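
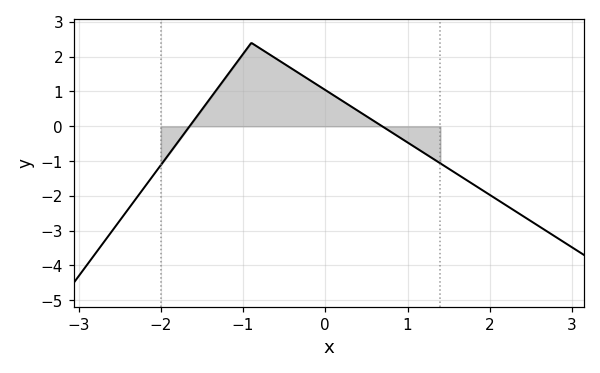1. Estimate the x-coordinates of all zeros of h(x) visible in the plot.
-1.65, 0.692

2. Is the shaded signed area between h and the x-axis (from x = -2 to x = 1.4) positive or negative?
positive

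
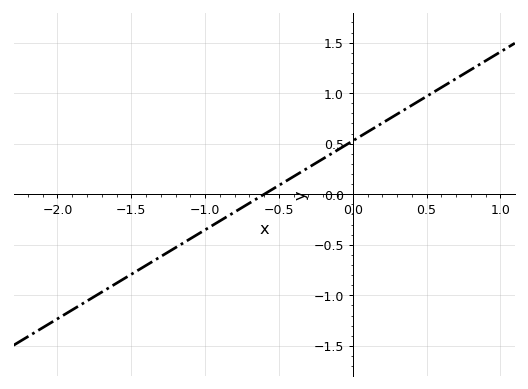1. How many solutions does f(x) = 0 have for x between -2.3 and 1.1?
1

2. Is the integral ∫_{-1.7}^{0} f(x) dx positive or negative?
negative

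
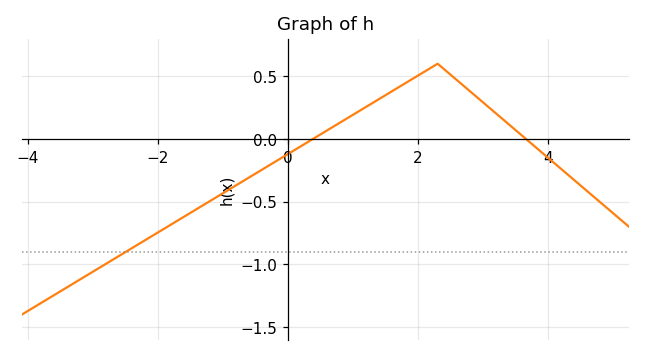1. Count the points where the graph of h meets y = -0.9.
1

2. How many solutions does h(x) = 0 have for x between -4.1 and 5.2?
2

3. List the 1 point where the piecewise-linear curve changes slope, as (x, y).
(2.3, 0.6)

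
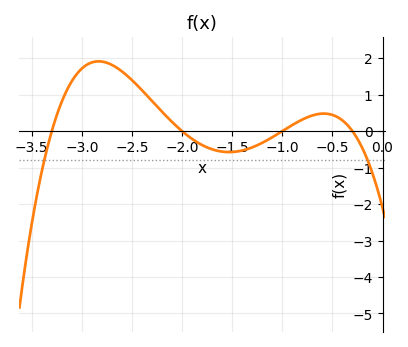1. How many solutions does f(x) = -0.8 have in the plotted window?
2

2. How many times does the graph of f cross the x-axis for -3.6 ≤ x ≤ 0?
4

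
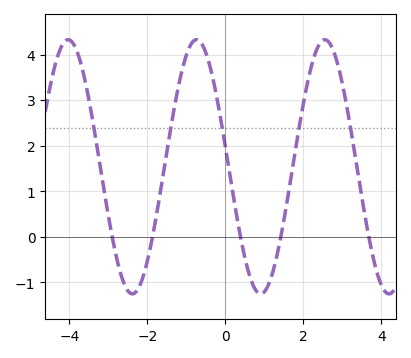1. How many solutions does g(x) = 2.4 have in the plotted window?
5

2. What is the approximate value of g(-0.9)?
4.2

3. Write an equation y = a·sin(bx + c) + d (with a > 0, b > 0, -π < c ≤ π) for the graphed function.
y = 2.79sin(1.9x + 3) + 1.54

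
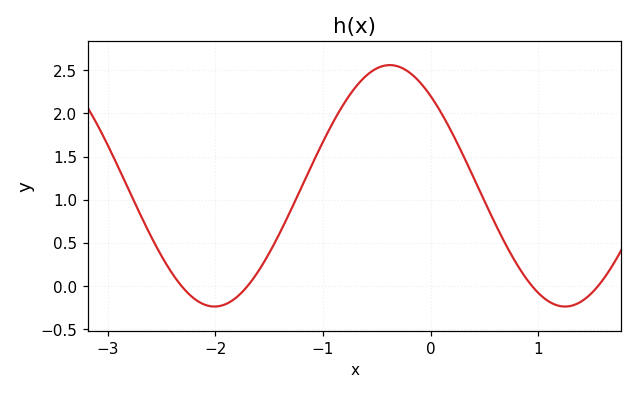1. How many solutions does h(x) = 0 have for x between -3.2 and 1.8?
4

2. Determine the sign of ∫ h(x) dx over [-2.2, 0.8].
positive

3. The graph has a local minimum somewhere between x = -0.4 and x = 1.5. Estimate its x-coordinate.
1.3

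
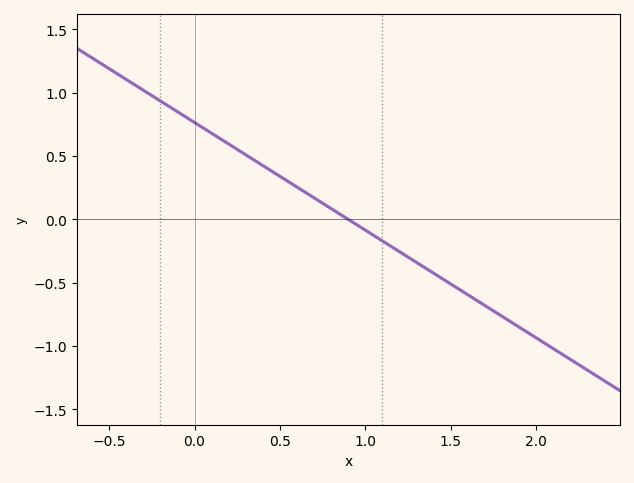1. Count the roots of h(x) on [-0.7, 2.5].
1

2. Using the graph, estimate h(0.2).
0.6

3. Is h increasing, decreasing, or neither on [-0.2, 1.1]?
decreasing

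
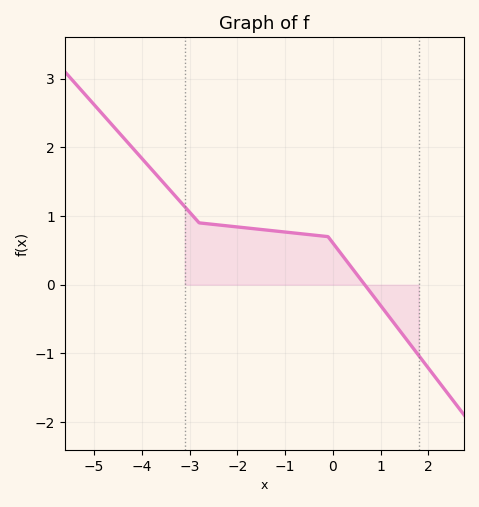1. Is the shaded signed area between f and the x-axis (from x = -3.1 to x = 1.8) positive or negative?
positive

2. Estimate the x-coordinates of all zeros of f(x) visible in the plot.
0.6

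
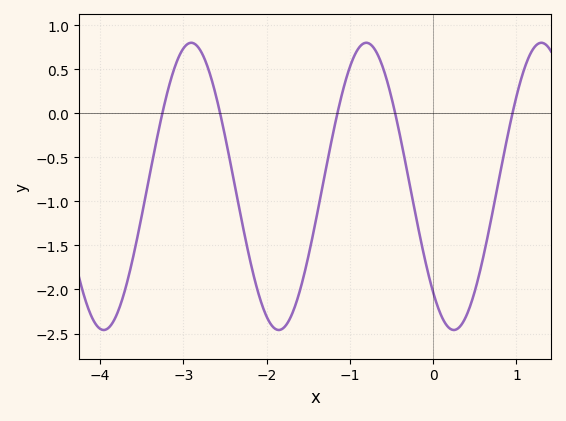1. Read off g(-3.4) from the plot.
-0.687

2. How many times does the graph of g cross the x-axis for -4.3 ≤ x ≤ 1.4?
5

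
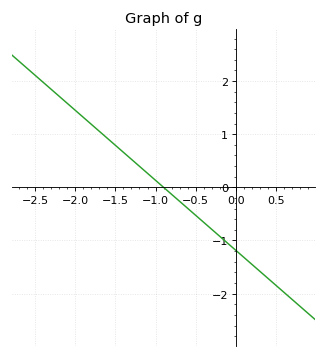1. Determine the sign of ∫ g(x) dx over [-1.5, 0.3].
negative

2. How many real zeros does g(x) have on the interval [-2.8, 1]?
1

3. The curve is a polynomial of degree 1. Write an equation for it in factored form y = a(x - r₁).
y = -1.32(x + 0.9)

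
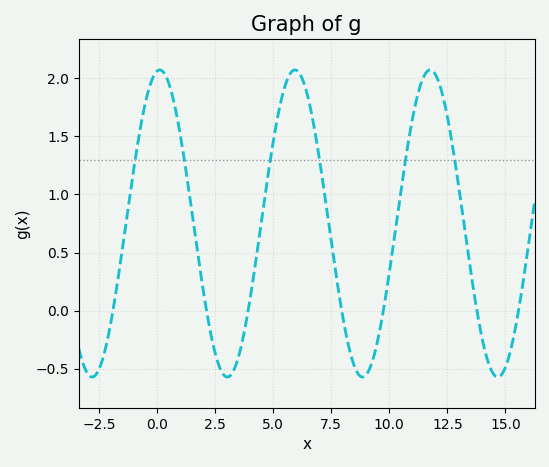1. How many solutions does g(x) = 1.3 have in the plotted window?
6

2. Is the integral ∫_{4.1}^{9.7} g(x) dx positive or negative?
positive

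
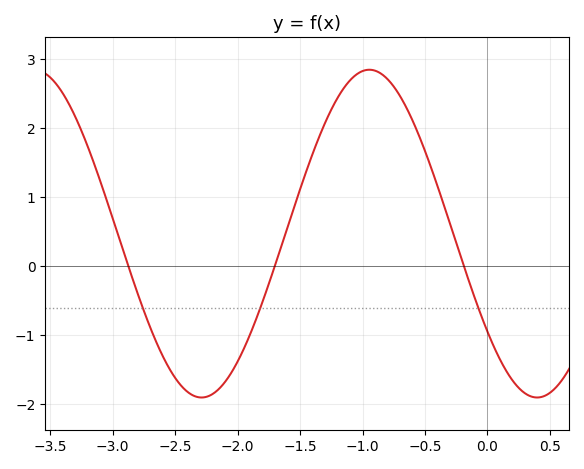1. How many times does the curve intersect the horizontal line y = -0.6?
3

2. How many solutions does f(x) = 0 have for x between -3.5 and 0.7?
3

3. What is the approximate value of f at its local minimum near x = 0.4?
-1.9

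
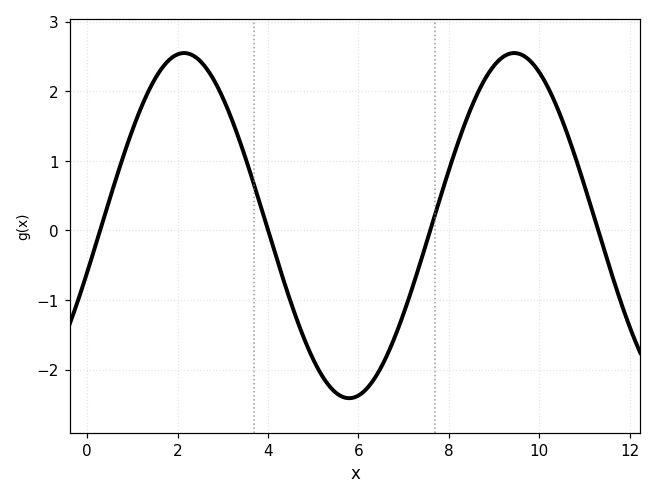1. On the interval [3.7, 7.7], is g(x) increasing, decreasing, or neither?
neither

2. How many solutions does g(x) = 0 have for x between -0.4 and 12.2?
4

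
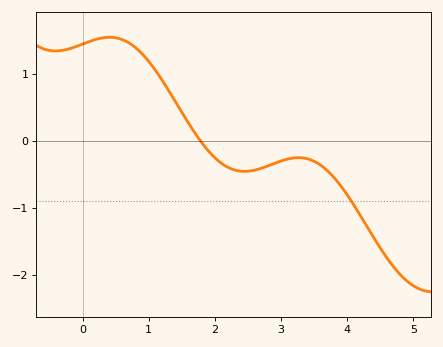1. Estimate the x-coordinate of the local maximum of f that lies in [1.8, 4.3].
3.3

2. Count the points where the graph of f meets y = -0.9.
1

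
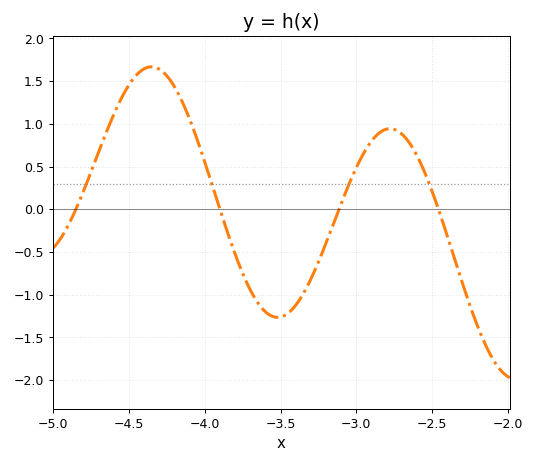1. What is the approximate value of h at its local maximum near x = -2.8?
0.943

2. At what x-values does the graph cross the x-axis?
-4.85, -3.9, -3.11, -2.46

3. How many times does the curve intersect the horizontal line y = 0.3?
4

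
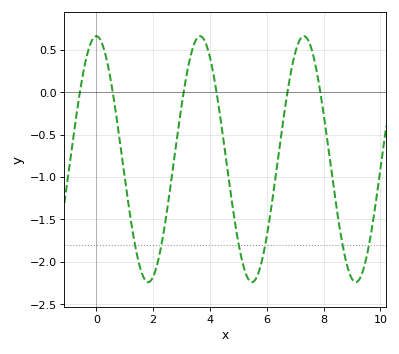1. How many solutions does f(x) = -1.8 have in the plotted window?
6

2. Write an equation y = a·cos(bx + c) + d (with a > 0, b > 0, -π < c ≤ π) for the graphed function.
y = 1.45cos(1.7x + 0) - 0.79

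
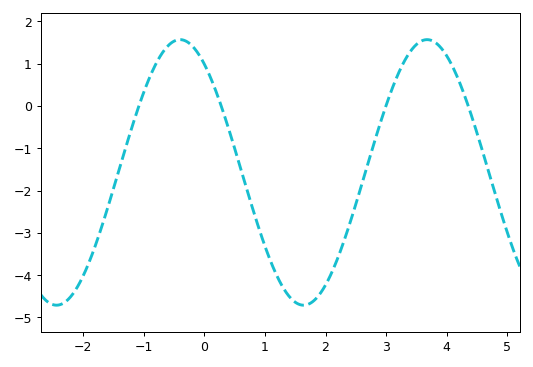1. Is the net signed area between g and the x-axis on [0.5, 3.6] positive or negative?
negative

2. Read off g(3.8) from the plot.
1.5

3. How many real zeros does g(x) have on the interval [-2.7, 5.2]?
4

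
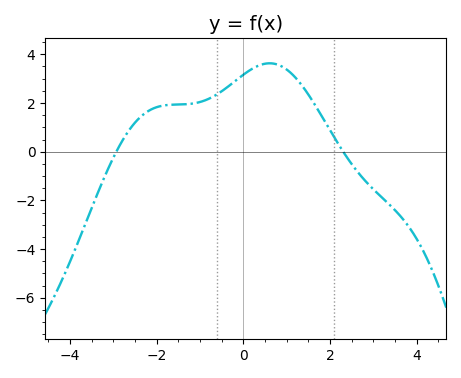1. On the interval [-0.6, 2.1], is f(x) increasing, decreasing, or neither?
neither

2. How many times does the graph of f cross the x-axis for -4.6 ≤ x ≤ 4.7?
2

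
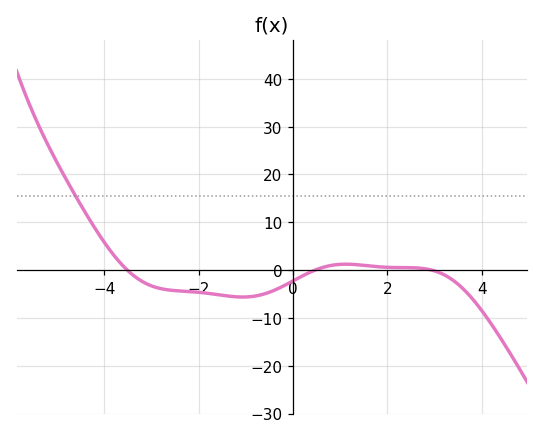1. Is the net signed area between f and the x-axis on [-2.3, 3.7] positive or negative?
negative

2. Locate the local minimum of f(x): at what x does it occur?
-1.07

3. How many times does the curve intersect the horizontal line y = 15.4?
1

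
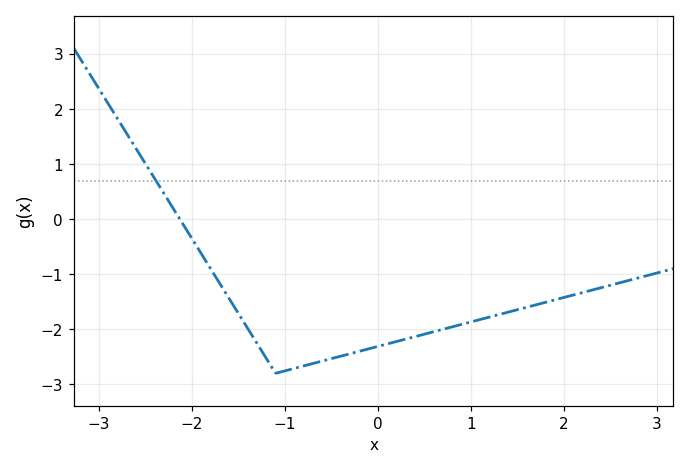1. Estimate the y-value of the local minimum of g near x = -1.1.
-2.8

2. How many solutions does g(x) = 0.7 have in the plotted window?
1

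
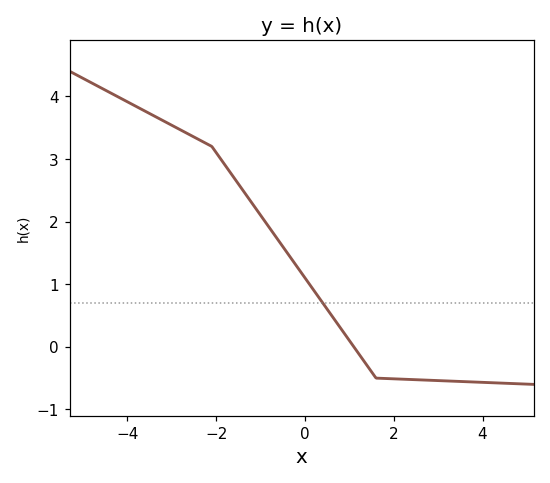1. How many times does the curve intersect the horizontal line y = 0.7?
1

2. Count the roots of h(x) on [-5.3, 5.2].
1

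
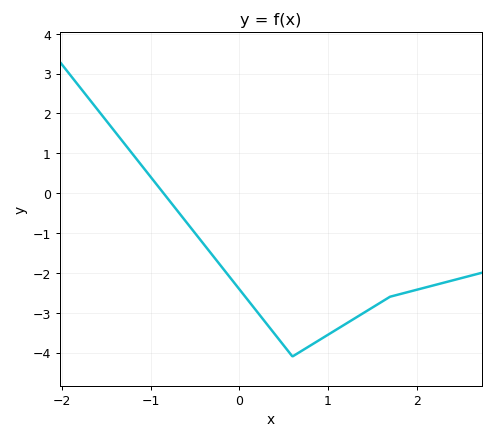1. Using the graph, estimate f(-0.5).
-0.999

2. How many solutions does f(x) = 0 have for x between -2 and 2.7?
1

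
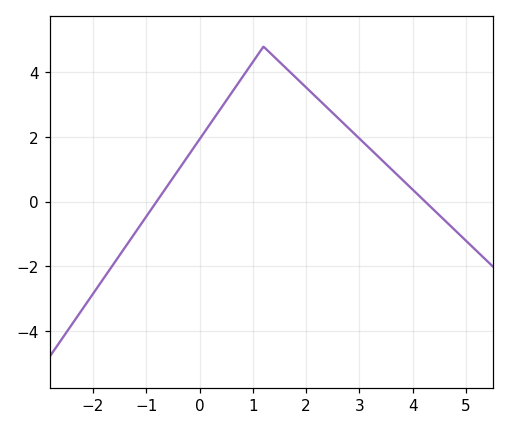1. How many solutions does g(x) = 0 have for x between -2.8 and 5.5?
2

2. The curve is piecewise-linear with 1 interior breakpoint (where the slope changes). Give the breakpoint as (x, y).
(1.2, 4.8)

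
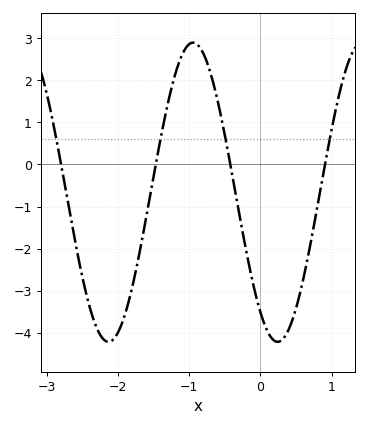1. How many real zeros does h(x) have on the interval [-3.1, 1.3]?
4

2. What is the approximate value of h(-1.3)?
1.5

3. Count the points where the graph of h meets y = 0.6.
4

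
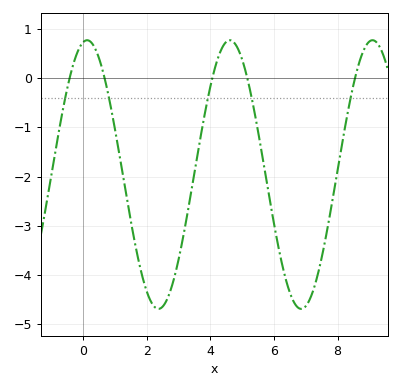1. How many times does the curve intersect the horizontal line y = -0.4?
5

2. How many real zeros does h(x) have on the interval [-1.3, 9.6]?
5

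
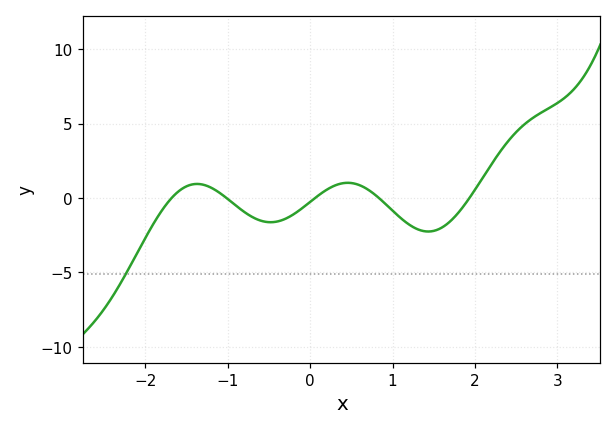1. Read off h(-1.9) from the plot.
-1.5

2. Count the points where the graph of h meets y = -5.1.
1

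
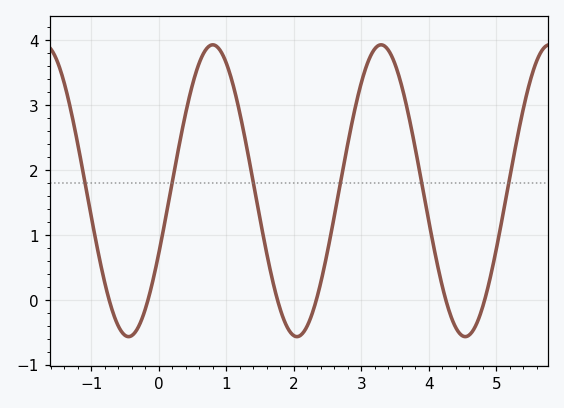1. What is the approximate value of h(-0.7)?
-0.1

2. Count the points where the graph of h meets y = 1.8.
6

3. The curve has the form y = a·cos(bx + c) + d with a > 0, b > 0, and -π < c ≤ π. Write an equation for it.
y = 2.25cos(2.5x - 2) + 1.68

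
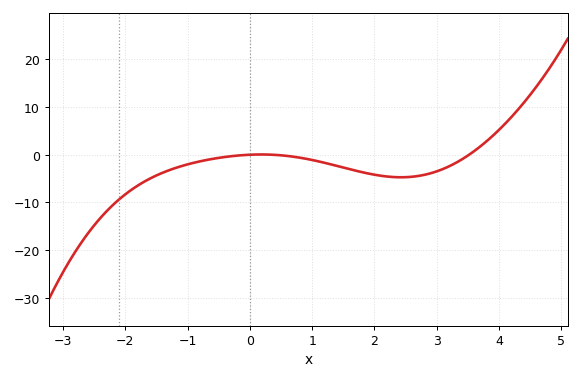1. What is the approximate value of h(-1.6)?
-5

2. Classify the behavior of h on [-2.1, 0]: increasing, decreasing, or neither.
increasing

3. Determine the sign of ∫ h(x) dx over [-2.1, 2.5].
negative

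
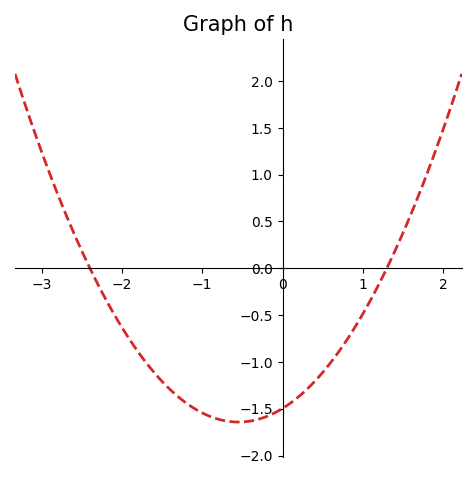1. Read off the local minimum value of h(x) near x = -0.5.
-1.64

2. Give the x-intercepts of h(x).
-2.4, 1.3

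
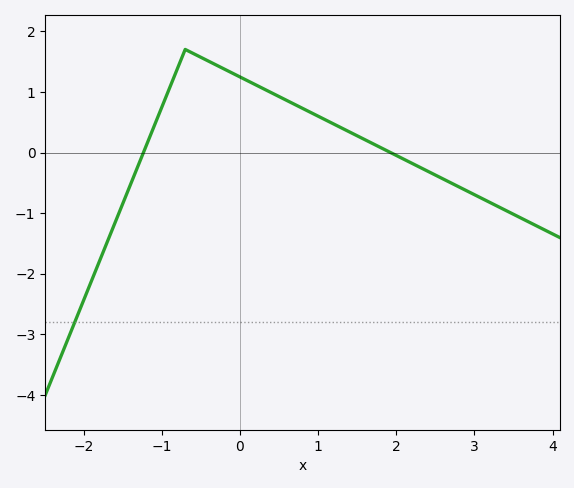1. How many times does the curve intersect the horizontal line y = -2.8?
1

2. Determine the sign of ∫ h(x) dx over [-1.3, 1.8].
positive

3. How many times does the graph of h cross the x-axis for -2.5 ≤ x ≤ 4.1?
2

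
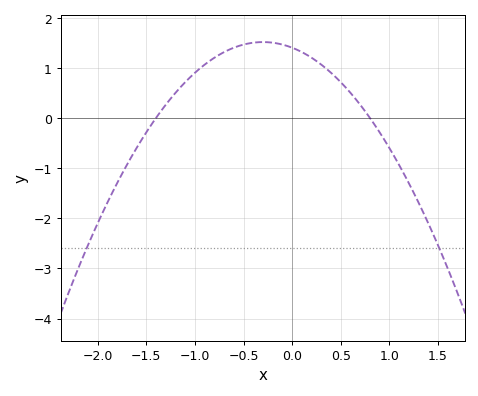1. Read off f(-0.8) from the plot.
1.2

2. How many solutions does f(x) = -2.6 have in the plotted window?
2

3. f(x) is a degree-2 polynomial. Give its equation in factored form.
y = -1.25(x + 1.4)(x - 0.8)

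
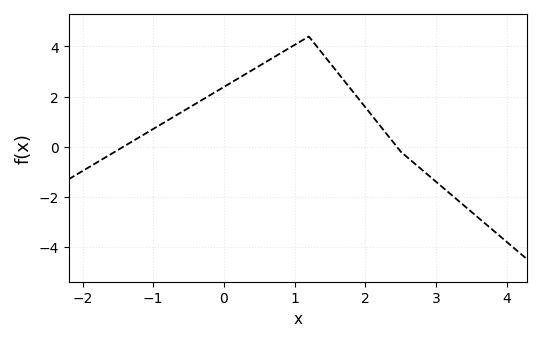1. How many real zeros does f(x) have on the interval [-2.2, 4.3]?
2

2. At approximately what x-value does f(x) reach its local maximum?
1.2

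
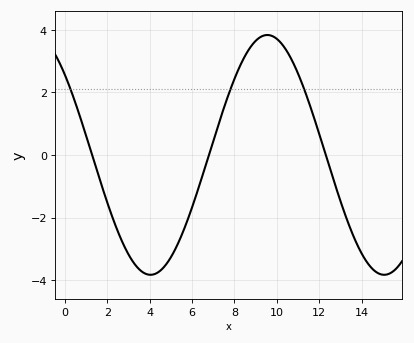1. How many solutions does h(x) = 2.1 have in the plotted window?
3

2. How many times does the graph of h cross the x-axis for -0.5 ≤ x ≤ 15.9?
3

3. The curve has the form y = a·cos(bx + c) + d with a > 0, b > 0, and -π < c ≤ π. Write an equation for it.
y = 3.83cos(0.57x + 0.84) + 0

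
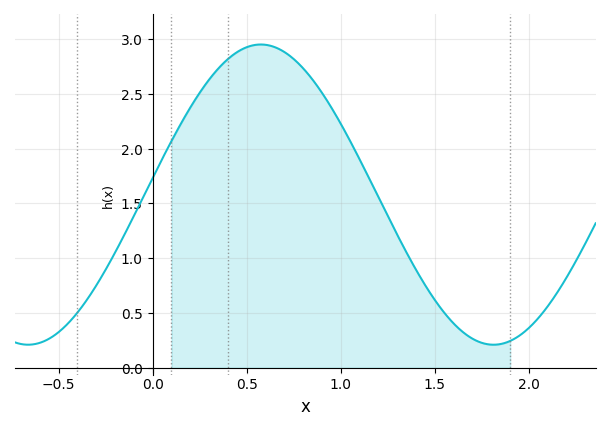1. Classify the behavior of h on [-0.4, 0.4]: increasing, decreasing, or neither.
increasing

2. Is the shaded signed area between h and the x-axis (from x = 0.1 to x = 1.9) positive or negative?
positive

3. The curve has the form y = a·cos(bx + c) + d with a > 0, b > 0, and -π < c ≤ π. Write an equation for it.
y = 1.37cos(2.54x - 1.46) + 1.58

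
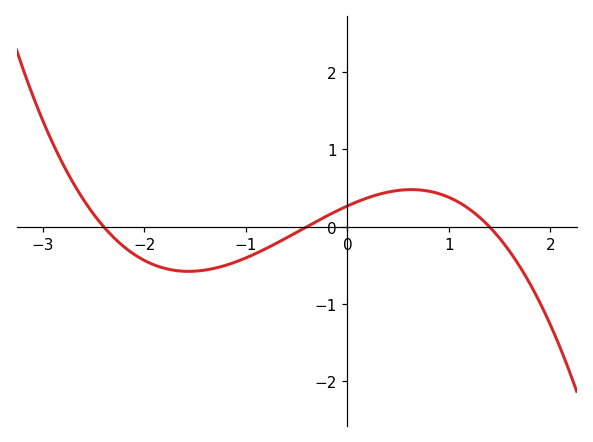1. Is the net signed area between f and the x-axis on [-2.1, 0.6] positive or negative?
negative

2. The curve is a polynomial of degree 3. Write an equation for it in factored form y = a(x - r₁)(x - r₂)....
y = -0.2(x + 2.4)(x + 0.4)(x - 1.4)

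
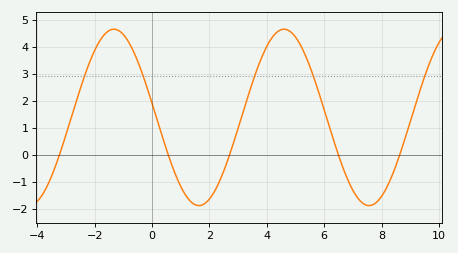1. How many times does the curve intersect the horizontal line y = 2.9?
5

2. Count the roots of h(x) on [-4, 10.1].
5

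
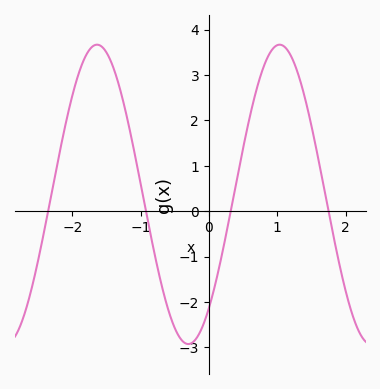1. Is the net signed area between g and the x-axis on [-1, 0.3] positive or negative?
negative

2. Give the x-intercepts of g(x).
-2.36, -0.923, 0.318, 1.75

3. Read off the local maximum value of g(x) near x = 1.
3.67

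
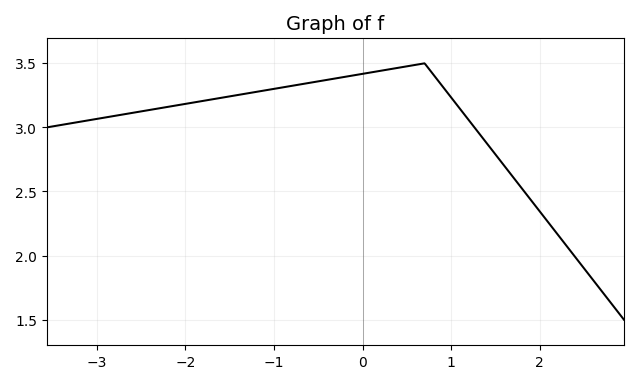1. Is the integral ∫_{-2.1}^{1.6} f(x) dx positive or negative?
positive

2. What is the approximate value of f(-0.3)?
3.38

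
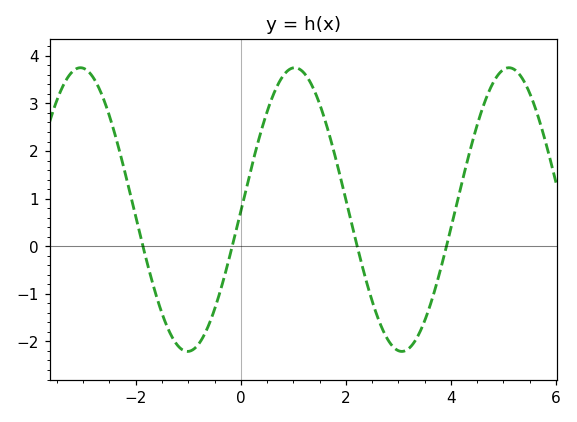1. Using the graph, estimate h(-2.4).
2.37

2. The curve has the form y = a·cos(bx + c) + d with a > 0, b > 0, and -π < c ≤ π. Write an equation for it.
y = 2.98cos(1.54x - 1.58) + 0.77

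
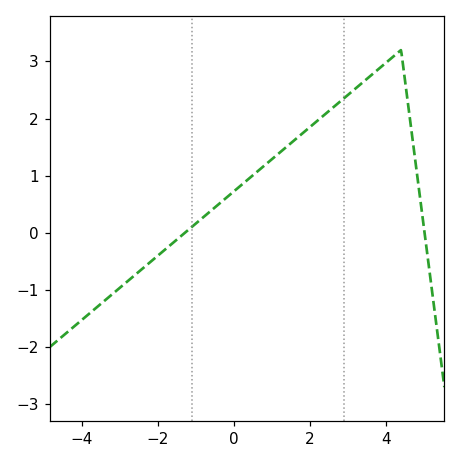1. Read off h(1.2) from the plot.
1.4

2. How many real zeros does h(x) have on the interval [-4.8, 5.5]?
2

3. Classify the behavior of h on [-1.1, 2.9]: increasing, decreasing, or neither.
increasing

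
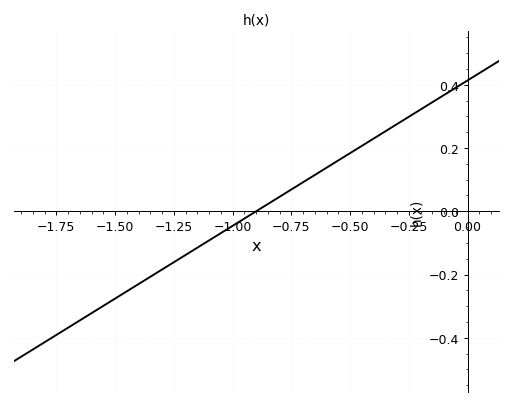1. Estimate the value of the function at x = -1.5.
-0.28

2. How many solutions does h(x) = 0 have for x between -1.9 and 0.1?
1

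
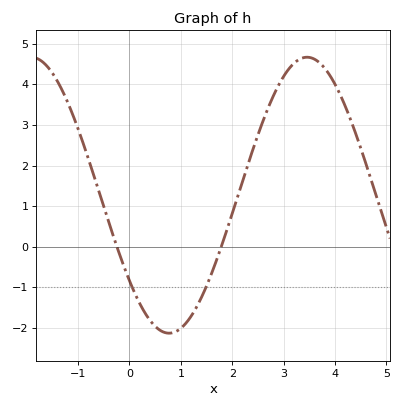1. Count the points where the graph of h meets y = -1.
2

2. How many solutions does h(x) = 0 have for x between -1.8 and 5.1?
2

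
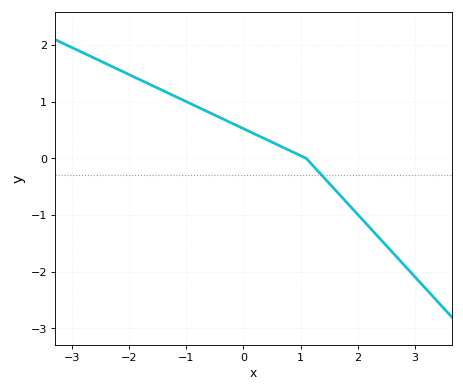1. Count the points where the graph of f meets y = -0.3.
1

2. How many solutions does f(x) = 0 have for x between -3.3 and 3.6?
1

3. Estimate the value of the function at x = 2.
-0.989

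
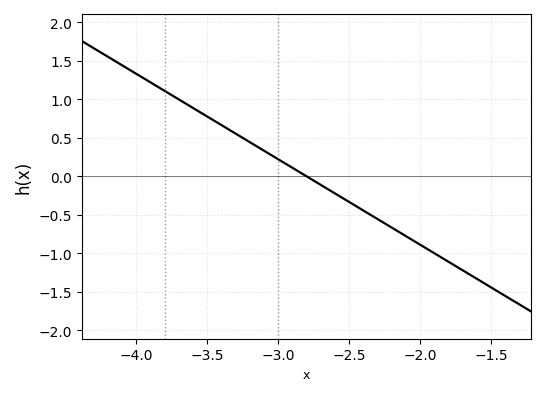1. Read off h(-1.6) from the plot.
-1.35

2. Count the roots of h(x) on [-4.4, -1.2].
1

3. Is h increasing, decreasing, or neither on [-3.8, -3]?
decreasing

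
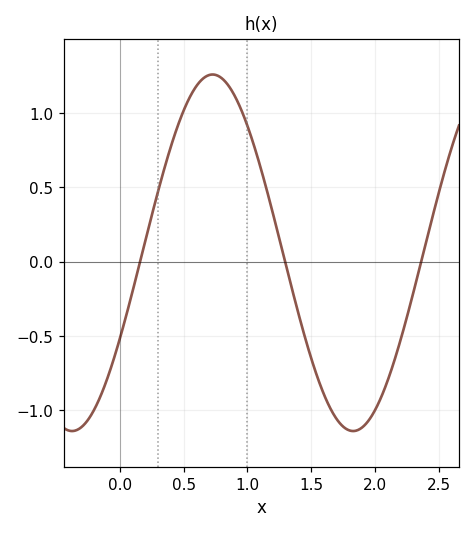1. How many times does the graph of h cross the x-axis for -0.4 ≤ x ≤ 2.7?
3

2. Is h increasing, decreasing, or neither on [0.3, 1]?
neither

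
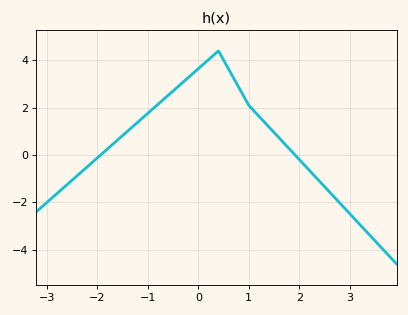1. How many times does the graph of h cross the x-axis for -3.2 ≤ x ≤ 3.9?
2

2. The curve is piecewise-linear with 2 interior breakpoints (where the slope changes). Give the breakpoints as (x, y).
(0.4, 4.4); (1, 2.1)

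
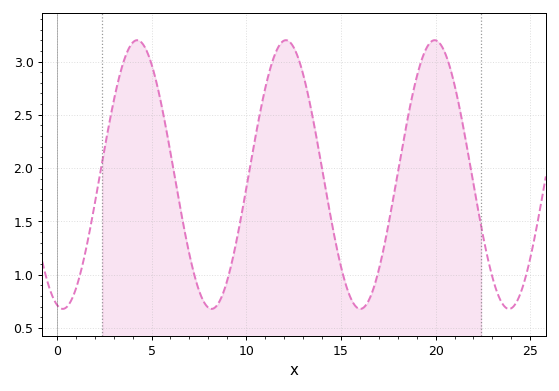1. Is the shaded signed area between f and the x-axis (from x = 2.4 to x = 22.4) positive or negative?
positive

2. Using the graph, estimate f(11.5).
3.05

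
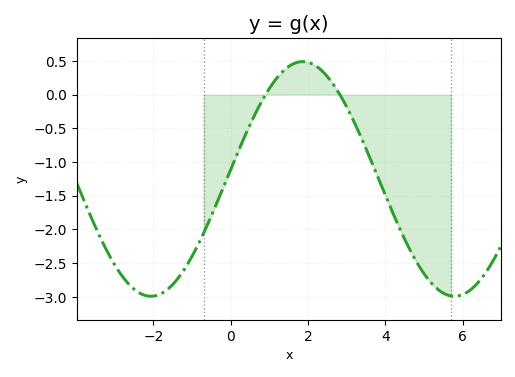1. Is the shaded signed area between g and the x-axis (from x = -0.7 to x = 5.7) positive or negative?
negative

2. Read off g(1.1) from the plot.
0.2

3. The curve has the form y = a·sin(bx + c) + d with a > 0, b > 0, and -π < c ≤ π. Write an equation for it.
y = 1.74sin(0.8x + 0.08) - 1.25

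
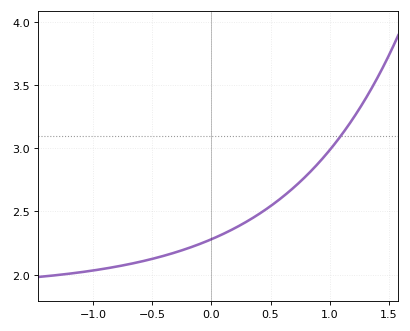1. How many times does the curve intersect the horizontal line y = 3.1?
1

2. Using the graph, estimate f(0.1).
2.32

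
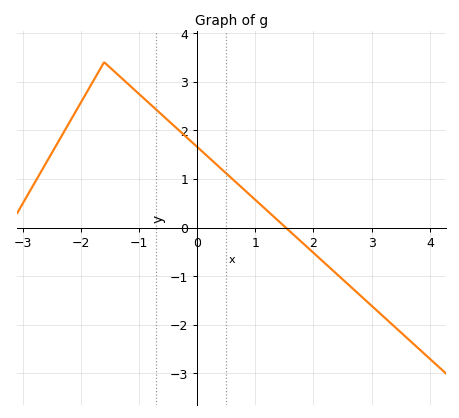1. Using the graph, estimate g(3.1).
-1.72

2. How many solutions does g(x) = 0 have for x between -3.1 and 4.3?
1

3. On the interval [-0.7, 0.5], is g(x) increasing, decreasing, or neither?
decreasing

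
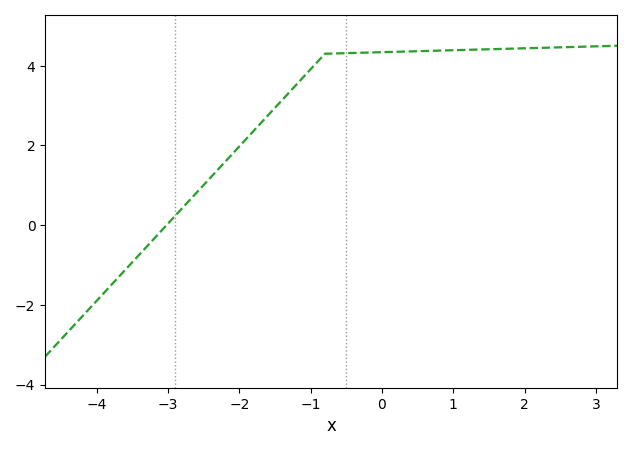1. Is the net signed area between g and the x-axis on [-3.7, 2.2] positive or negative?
positive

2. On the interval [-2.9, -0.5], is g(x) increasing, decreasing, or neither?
increasing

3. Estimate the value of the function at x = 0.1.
4.34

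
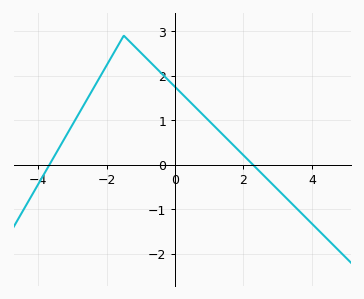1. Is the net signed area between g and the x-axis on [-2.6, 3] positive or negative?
positive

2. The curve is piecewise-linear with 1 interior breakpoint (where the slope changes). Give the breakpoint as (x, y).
(-1.5, 2.9)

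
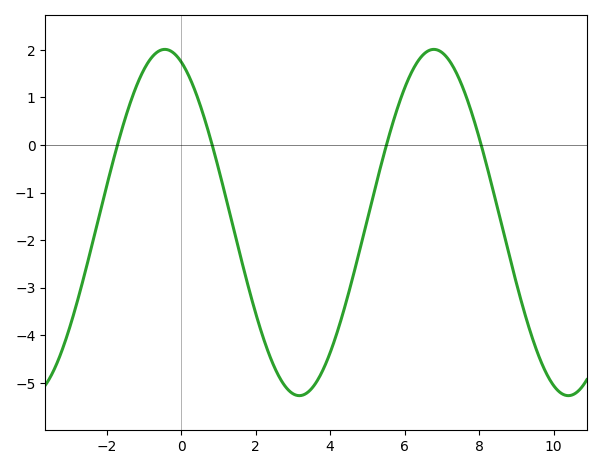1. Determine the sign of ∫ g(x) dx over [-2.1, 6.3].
negative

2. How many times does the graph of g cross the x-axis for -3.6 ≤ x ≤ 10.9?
4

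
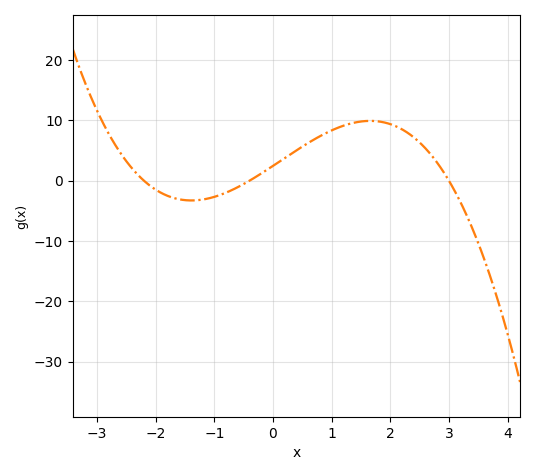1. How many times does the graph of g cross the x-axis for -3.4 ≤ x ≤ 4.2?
3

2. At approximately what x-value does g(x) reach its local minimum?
-1.4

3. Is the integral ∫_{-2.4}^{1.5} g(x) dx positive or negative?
positive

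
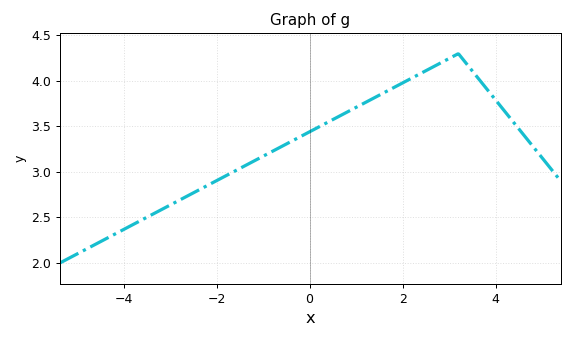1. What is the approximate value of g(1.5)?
3.84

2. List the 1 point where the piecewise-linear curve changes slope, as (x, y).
(3.2, 4.3)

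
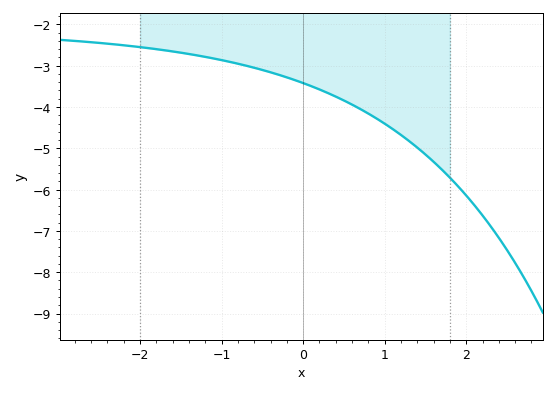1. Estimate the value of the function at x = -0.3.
-3.2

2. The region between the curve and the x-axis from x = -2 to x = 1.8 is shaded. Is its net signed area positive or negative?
negative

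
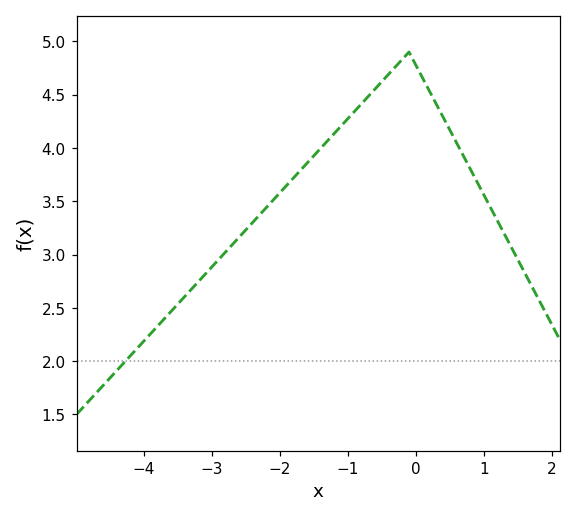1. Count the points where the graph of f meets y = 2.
1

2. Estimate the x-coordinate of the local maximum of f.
-0.102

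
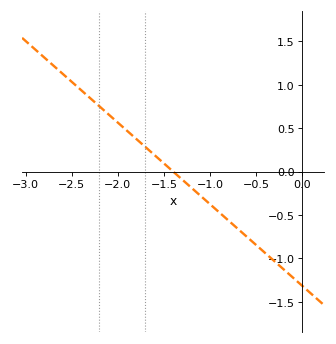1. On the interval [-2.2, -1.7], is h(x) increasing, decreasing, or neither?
decreasing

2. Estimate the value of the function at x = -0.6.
-0.75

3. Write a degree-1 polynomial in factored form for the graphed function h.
y = -0.94(x + 1.4)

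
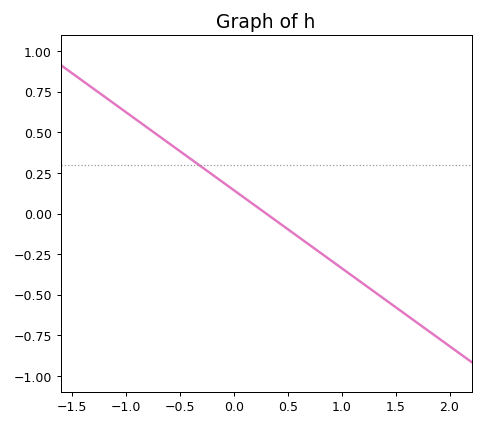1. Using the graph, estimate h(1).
-0.35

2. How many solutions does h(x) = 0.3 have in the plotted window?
1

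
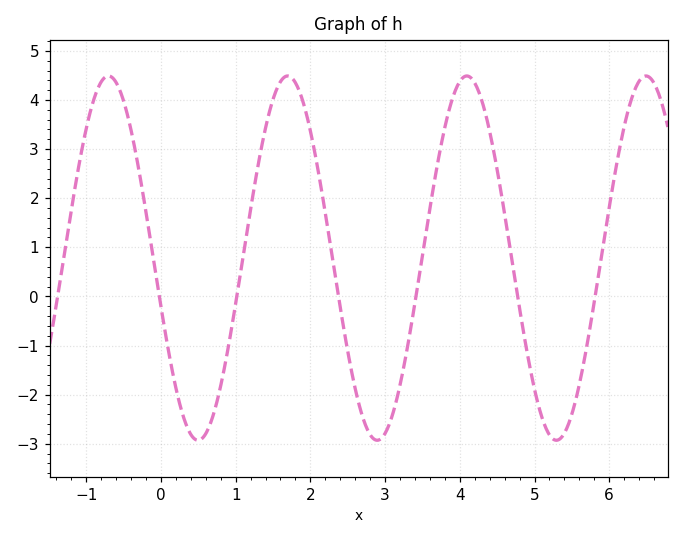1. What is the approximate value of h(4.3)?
3.96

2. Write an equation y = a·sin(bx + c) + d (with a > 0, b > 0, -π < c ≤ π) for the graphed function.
y = 3.71sin(2.62x - 2.87) + 0.78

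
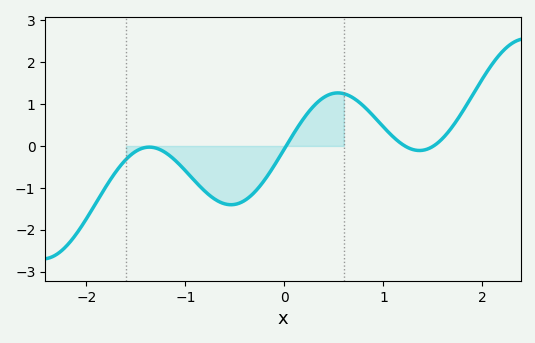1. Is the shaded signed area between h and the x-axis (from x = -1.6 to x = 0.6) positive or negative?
negative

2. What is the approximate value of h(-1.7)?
-0.6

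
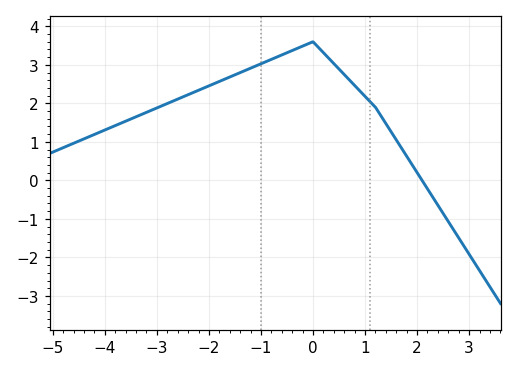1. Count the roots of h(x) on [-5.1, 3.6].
1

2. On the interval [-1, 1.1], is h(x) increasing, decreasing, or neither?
neither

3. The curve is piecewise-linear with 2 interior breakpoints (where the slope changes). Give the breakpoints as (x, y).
(0, 3.6); (1.2, 1.9)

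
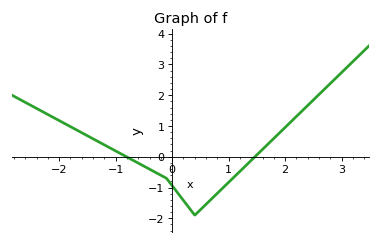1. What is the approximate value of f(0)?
-0.94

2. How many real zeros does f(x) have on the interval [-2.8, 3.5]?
2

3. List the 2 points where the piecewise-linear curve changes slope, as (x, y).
(-0.1, -0.7); (0.4, -1.9)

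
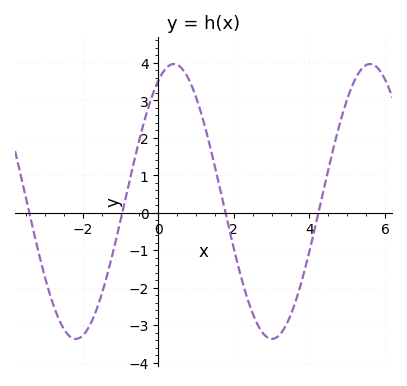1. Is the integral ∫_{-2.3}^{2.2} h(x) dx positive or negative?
positive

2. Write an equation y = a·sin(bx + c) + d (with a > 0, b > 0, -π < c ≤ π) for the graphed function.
y = 3.67sin(1.21x + 1.07) + 0.3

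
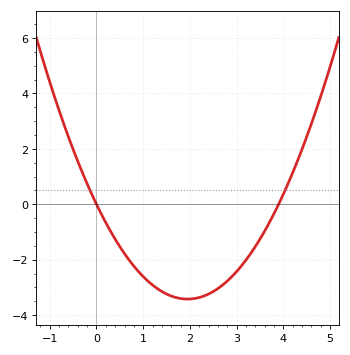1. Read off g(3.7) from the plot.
-0.666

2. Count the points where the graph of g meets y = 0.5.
2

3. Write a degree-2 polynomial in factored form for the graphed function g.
y = 0.9(x - 0)(x - 3.9)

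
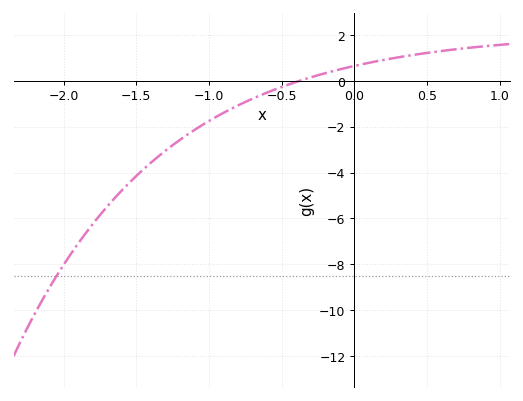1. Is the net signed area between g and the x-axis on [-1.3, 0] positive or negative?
negative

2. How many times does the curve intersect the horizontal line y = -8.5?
1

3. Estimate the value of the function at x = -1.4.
-3.57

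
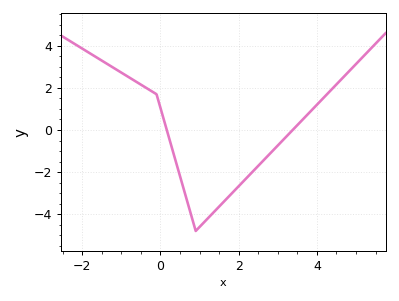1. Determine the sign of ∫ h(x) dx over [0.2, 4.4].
negative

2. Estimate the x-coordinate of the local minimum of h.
0.8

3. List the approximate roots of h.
0.2, 3.4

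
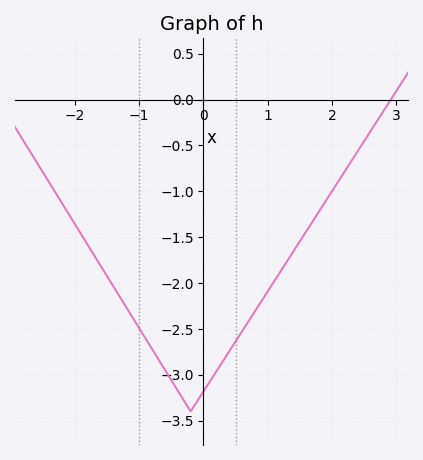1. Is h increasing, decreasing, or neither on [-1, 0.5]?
neither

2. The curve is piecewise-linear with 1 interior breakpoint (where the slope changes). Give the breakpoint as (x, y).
(-0.2, -3.4)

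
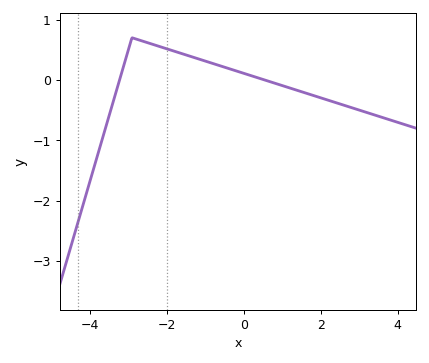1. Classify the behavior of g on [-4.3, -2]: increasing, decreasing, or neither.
neither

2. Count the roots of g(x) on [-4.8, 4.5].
2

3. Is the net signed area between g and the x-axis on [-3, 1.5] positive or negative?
positive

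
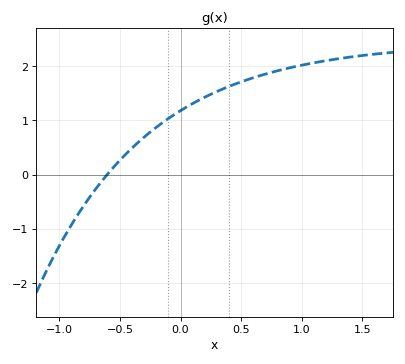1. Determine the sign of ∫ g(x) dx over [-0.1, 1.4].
positive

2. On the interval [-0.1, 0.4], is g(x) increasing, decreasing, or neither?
increasing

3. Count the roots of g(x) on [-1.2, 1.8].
1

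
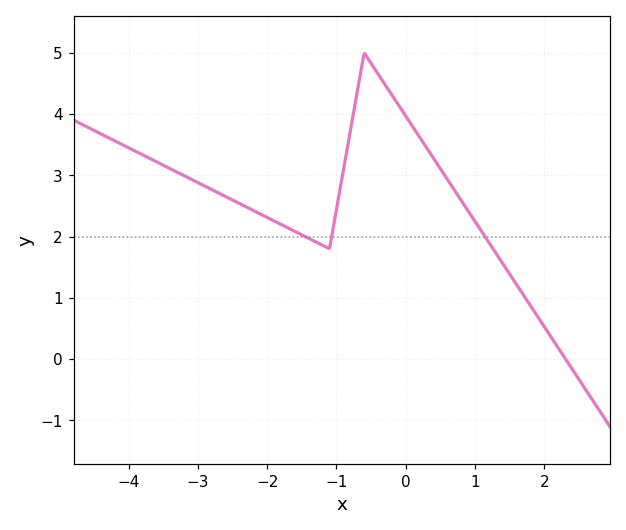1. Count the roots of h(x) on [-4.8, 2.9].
1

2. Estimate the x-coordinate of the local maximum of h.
-0.6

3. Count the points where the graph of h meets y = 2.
3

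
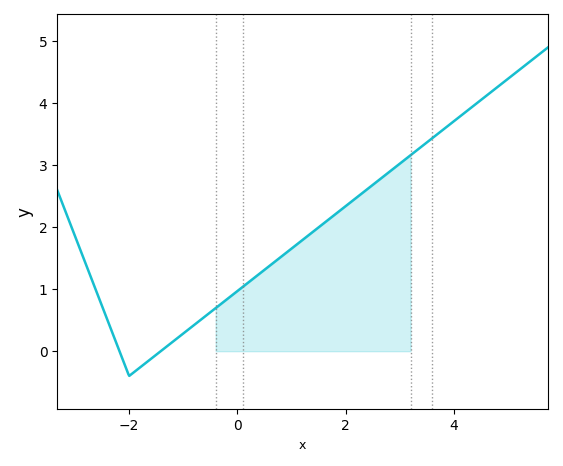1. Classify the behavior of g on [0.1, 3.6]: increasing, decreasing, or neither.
increasing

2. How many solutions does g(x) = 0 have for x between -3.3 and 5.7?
2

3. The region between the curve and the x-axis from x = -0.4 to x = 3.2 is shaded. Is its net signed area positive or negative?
positive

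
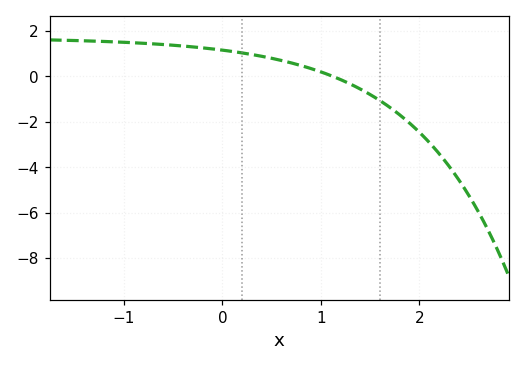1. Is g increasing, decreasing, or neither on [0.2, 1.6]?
decreasing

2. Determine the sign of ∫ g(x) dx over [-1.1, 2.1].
positive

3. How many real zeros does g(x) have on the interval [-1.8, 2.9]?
1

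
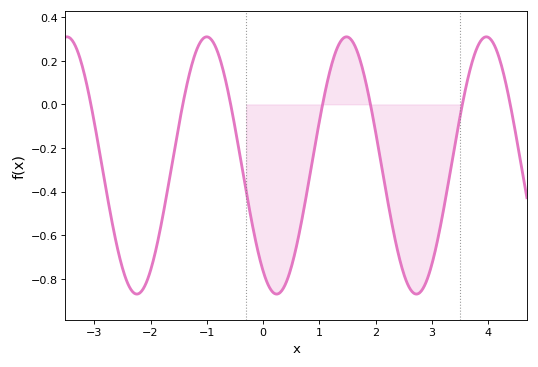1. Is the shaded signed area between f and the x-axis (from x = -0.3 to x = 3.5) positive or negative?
negative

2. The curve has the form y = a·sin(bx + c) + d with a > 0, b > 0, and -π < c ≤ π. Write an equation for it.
y = 0.59sin(2.5x - 2.2) - 0.28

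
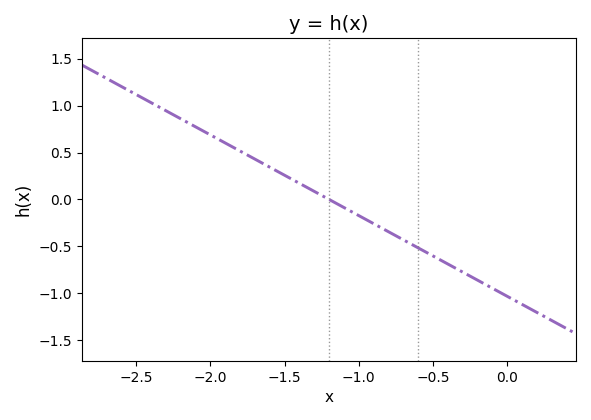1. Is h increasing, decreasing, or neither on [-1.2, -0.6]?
decreasing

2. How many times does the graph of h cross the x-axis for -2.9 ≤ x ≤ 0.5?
1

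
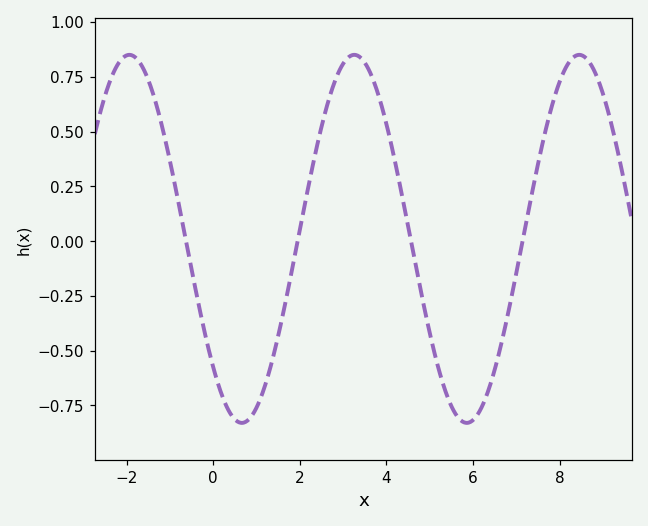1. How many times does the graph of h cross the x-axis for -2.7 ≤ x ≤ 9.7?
4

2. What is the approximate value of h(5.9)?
-0.82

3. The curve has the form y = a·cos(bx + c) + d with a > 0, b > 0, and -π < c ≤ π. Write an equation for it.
y = 0.84cos(1.2x + 2.3) + 0.01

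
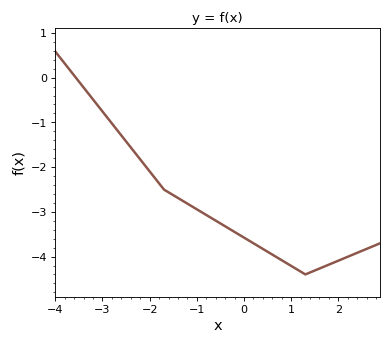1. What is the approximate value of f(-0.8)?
-3.07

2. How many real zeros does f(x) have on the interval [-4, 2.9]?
1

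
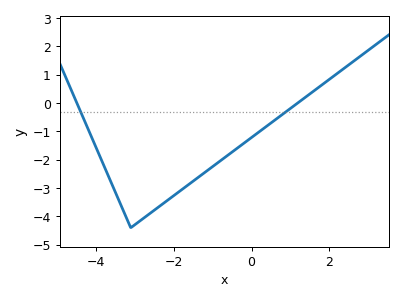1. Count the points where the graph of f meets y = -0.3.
2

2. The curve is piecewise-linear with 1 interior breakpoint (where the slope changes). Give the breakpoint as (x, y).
(-3.1, -4.4)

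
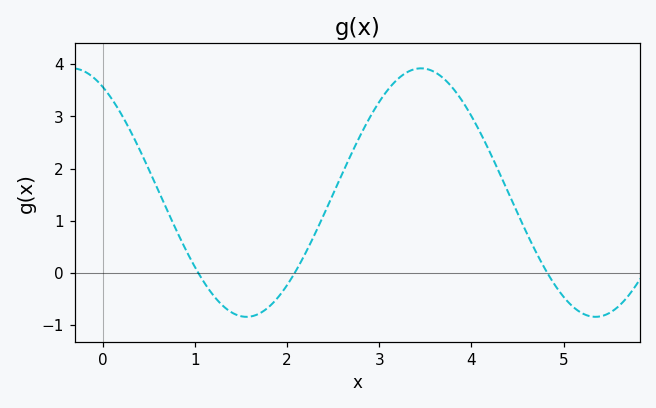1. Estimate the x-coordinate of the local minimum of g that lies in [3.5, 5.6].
5.35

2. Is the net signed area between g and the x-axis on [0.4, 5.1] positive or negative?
positive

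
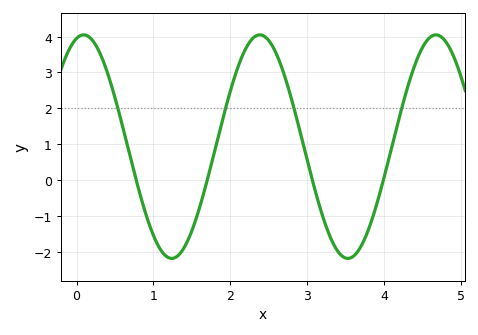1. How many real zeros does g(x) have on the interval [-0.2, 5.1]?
4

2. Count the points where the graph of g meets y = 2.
4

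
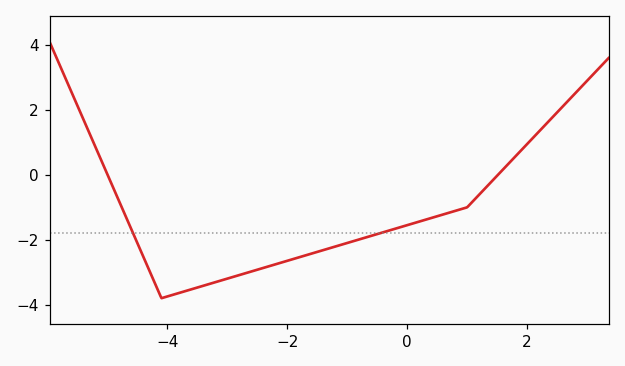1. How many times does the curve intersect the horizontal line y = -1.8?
2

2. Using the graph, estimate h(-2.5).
-3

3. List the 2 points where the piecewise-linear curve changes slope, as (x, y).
(-4.1, -3.8); (1, -1)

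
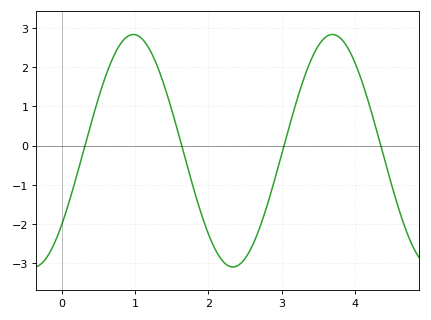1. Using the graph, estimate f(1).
2.82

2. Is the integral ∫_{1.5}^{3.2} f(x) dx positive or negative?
negative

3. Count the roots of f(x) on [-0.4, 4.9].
4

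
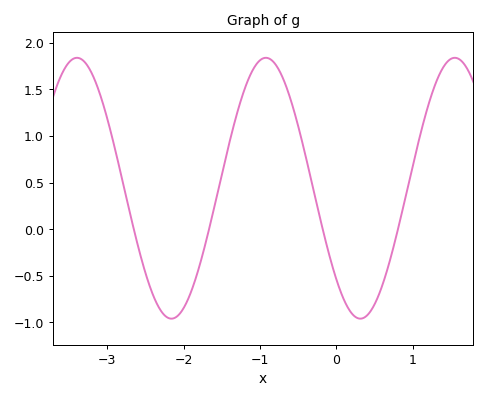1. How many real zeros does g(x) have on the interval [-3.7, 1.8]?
4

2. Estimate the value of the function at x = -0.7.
1.6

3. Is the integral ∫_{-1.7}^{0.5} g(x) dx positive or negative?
positive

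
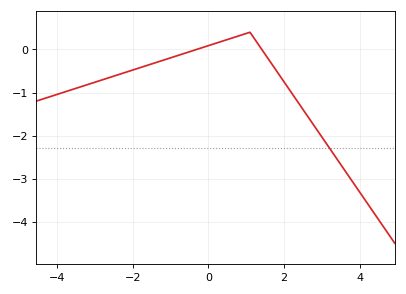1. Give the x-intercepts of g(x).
-0.311, 1.41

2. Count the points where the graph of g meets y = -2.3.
1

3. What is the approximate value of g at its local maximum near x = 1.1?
0.399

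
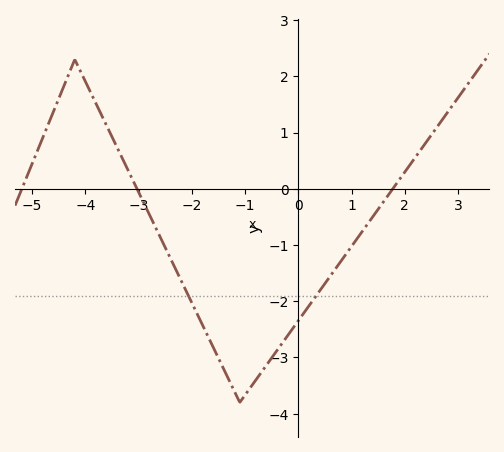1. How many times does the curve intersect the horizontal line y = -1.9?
2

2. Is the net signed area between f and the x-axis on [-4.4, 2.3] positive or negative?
negative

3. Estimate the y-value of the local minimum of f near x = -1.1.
-3.8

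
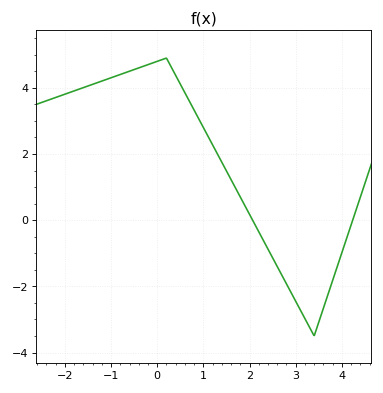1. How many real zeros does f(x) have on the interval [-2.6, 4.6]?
2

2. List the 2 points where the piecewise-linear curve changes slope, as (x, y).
(0.2, 4.9); (3.4, -3.5)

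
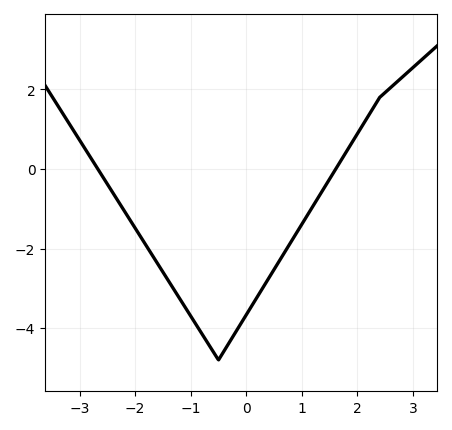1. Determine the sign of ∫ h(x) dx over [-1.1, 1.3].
negative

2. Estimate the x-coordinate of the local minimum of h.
-0.5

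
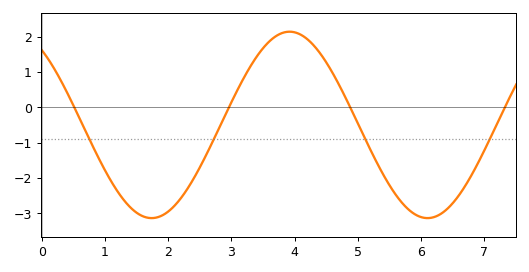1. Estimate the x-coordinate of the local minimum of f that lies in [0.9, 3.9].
1.74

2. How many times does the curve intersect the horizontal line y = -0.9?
4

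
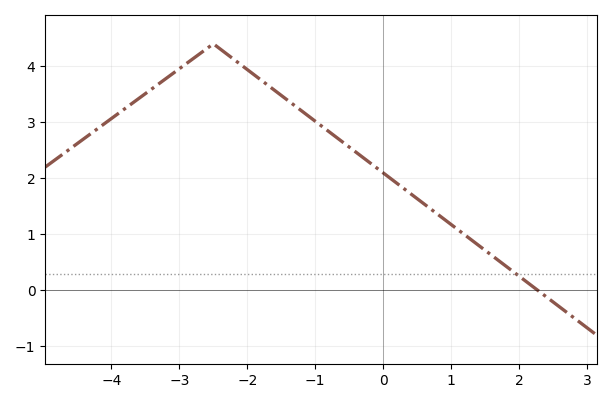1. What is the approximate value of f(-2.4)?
4.3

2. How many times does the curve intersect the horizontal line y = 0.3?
1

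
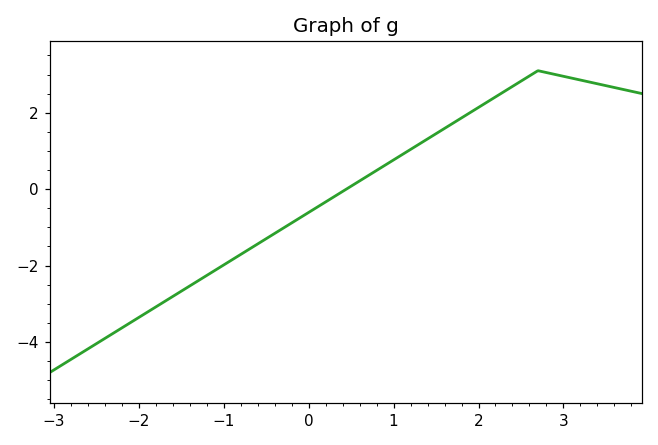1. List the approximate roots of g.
0.442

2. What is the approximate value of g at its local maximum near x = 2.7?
3.1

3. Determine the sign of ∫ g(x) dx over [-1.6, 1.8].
negative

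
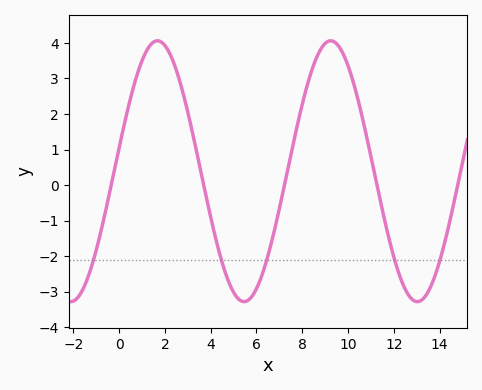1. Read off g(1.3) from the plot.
3.88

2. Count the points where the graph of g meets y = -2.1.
5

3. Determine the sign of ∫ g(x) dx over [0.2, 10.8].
positive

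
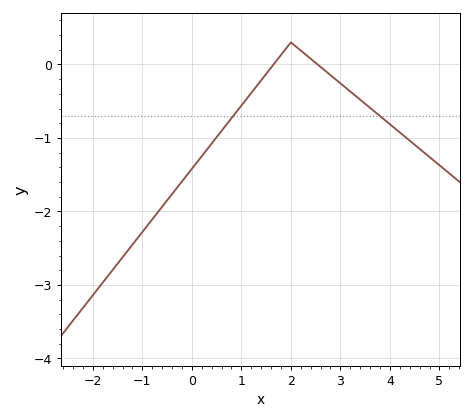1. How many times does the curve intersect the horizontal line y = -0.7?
2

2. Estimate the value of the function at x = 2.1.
0.2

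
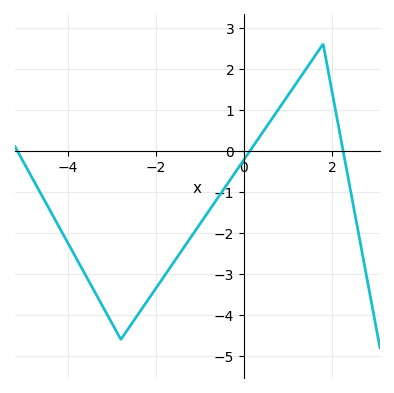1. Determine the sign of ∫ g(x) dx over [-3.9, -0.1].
negative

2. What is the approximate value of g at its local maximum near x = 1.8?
2.6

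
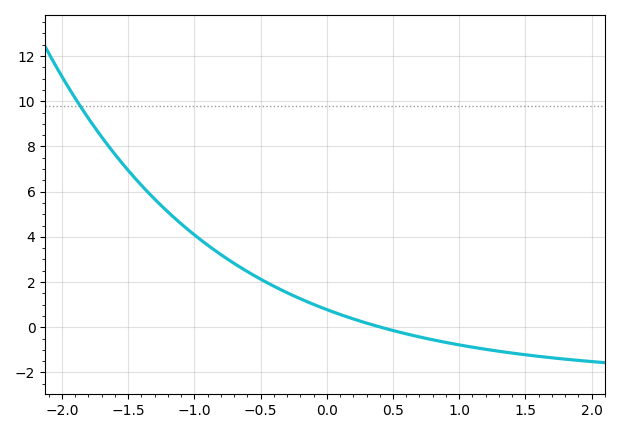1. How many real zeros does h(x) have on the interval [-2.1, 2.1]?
1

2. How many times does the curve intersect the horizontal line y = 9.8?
1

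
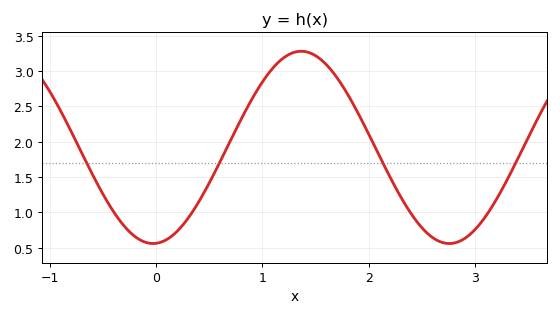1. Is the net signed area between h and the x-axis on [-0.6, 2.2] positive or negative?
positive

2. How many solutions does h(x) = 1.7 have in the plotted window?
4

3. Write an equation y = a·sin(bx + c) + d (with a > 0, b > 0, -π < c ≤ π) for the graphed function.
y = 1.36sin(2.2x - 1.5) + 1.92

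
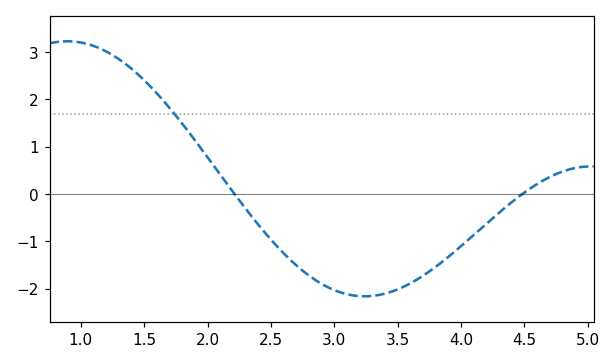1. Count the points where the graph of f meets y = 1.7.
1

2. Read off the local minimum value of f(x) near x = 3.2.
-2.2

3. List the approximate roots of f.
2.2, 4.5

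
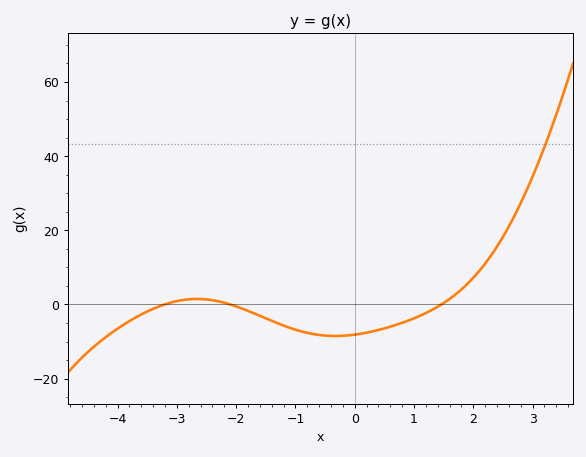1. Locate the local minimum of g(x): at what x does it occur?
-0.4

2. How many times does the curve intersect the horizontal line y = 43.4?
1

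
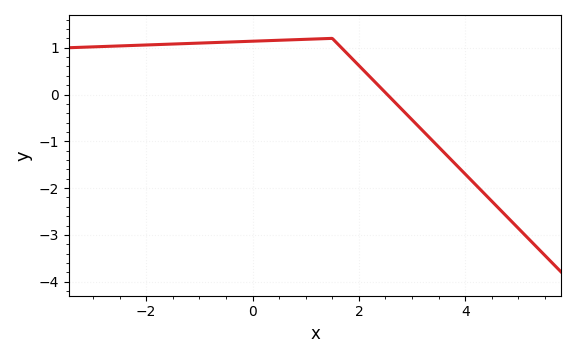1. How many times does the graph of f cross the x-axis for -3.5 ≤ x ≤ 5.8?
1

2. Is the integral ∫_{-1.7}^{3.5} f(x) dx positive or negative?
positive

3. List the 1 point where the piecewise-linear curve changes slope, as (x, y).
(1.5, 1.2)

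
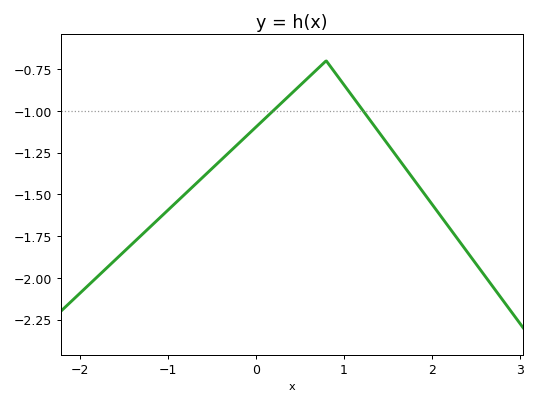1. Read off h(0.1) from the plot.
-1.05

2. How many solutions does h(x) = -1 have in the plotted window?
2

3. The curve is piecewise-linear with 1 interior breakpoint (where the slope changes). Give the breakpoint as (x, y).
(0.8, -0.7)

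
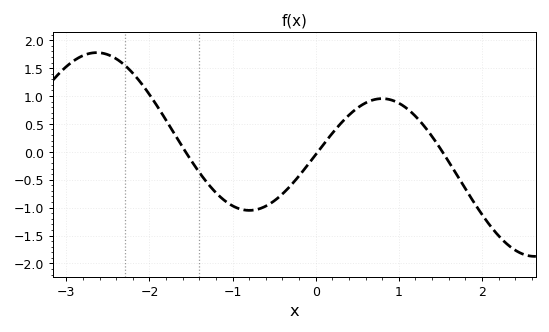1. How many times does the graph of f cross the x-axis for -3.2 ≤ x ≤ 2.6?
3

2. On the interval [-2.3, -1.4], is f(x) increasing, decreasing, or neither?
decreasing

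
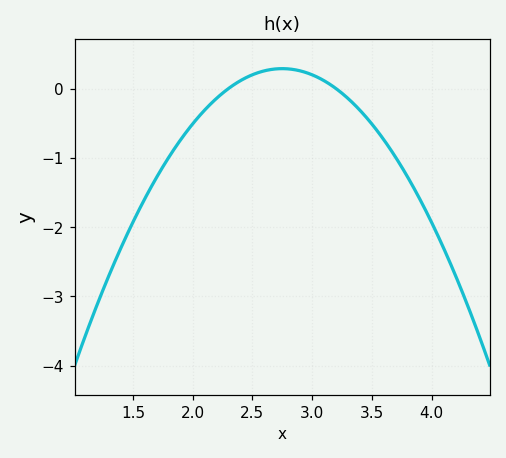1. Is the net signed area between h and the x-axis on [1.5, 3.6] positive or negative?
negative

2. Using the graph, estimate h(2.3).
0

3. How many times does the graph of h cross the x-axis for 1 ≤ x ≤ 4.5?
2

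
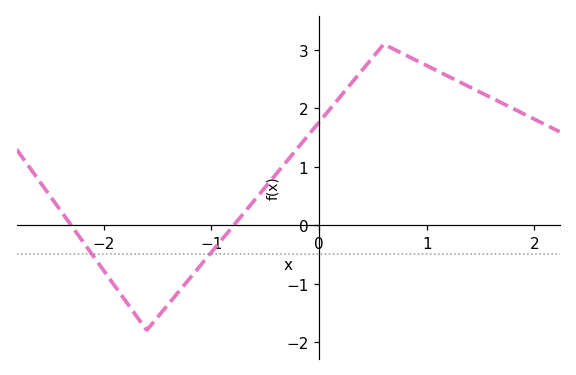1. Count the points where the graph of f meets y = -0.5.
2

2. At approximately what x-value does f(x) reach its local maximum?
0.6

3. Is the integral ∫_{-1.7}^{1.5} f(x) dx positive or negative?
positive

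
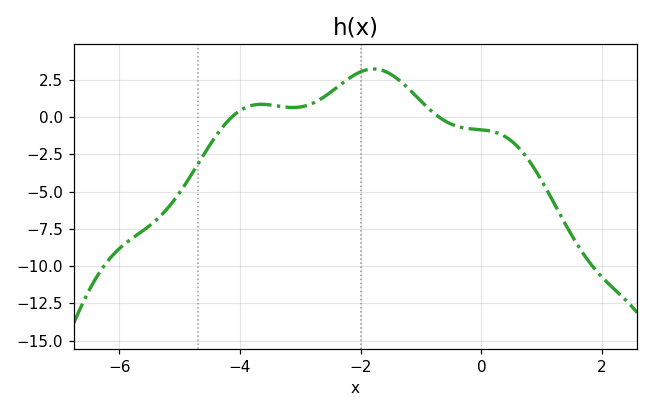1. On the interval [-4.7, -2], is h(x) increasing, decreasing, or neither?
neither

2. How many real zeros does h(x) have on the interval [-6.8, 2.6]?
2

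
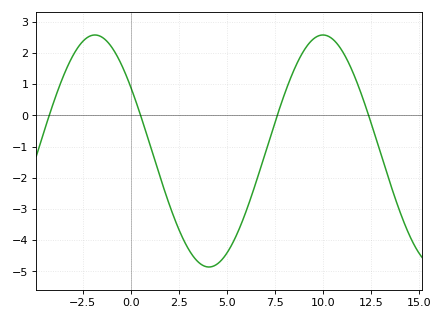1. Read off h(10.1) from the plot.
2.57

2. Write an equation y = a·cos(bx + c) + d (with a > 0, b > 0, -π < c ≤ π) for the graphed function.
y = 3.72cos(0.53x + 0.992) - 1.14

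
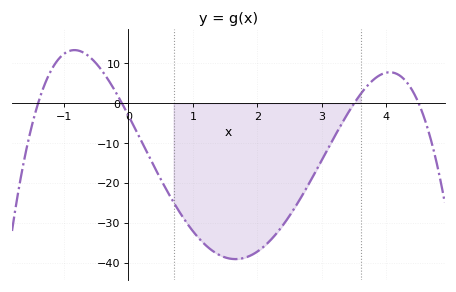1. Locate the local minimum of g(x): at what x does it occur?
1.66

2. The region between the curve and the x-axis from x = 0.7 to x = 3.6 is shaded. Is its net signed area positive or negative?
negative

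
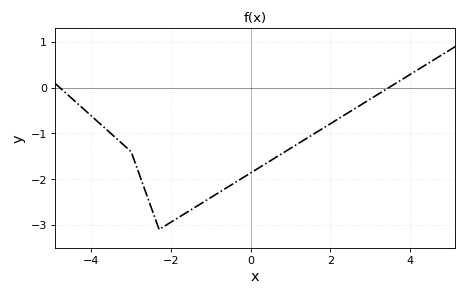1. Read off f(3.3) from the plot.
-0.091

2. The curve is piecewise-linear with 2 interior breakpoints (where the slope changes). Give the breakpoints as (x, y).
(-3, -1.4); (-2.3, -3.1)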